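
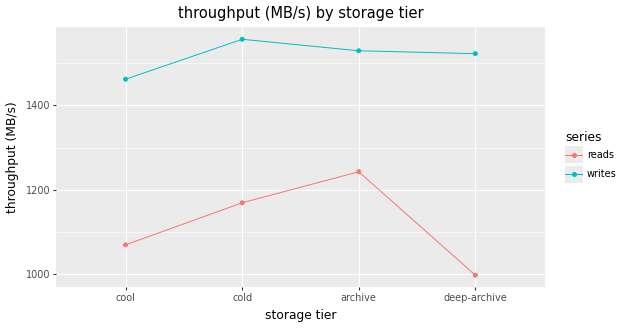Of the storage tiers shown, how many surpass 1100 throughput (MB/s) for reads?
2

Above 1100: cold, archive.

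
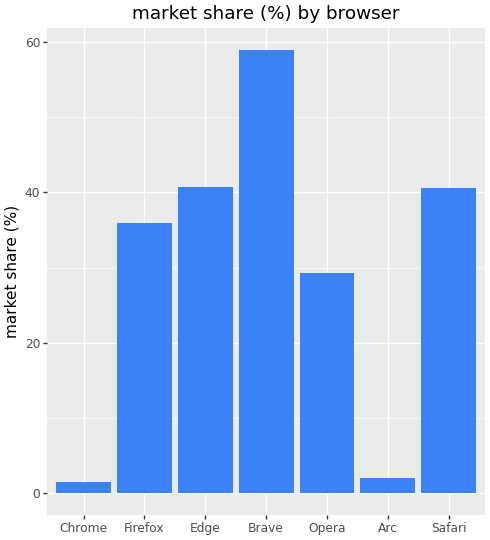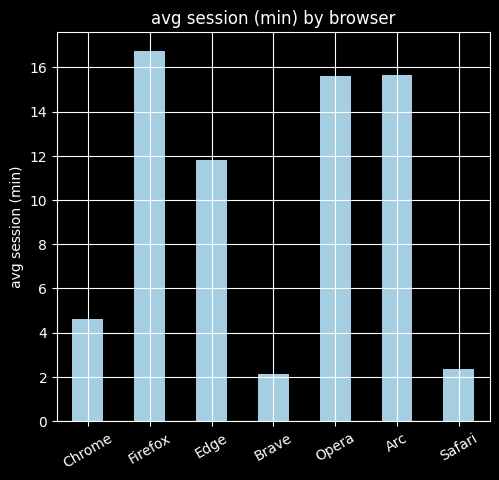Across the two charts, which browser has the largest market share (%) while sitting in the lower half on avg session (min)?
Brave

Chart 2 median avg session (min) ≈ 12; below-median browsers: Chrome, Brave, Safari. Among those, Brave has the highest market share (%) (≈ 60).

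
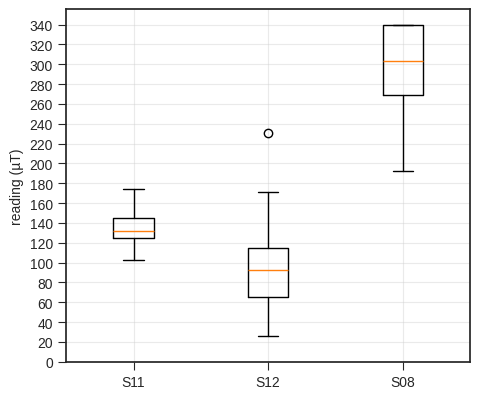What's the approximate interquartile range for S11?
Q3 ≈ 140, Q1 ≈ 120; IQR ≈ 20.

≈ 20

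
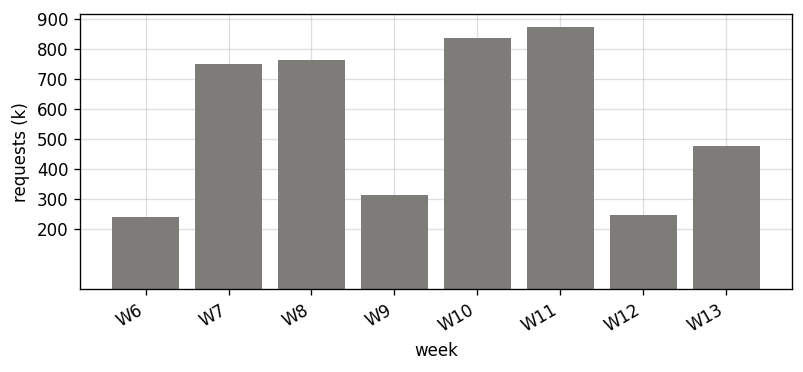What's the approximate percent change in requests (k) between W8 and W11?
W8 ≈ 800, W11 ≈ 900; (900 − 800) / 800 ≈ +12.5%.

≈ +12.5%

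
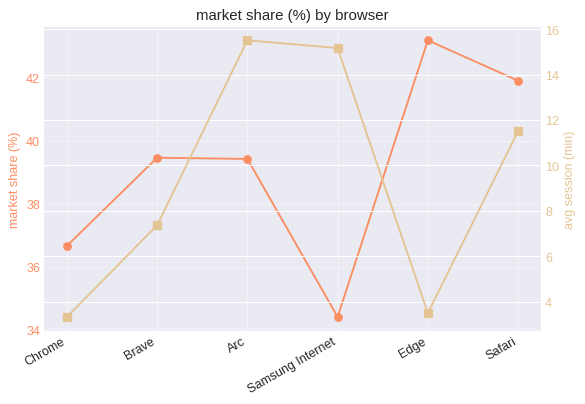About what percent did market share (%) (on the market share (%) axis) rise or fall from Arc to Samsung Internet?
Arc ≈ 39, Samsung Internet ≈ 34; (34 − 39) / 39 ≈ -12.8%.

≈ -12.8%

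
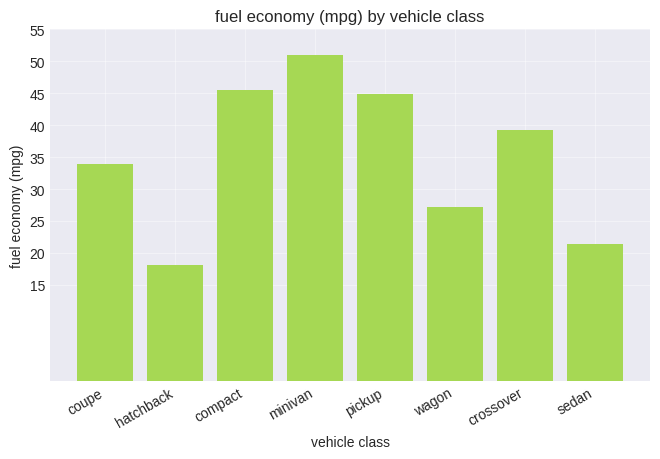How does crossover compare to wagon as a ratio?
≈ 1.6×

crossover ≈ 40, wagon ≈ 25; 40/25 ≈ 1.6.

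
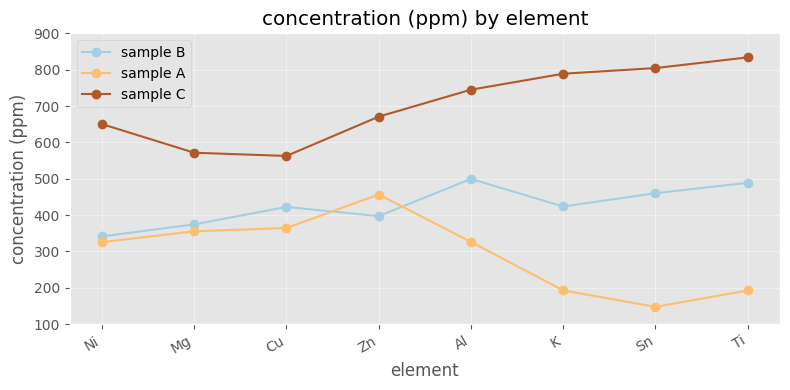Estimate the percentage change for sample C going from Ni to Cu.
Ni ≈ 700, Cu ≈ 600; (600 − 700) / 700 ≈ -14.3%.

≈ -14.3%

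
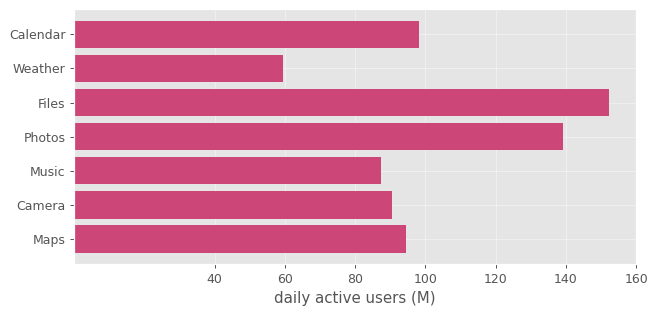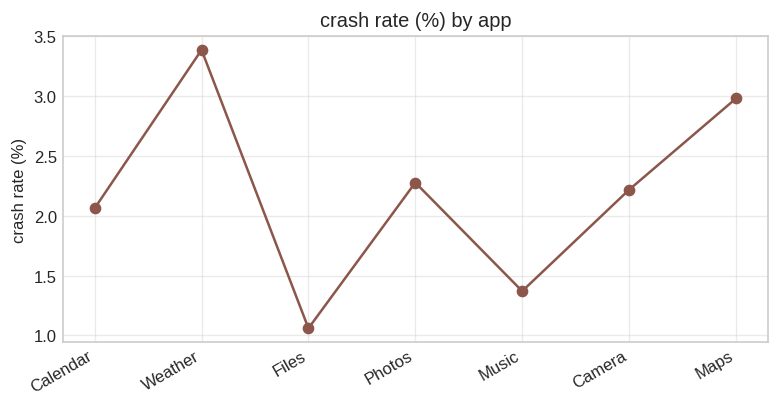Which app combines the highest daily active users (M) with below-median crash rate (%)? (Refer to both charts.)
Chart 2 median crash rate (%) ≈ 2; below-median apps: Calendar, Files, Music. Among those, Files has the highest daily active users (M) (≈ 160).

Files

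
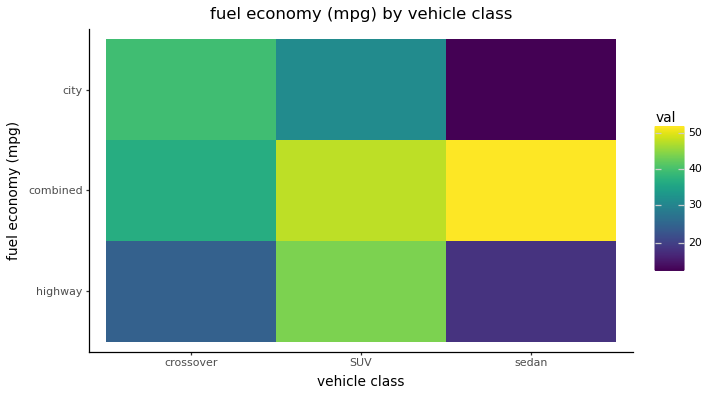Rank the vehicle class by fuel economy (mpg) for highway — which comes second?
Top 3 for highway: SUV ≈ 45, crossover ≈ 25, sedan ≈ 20.

crossover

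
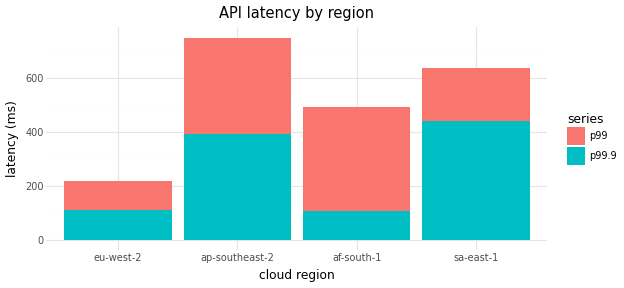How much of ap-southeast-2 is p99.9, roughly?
≈ 400

p99.9 top ≈ 400, bottom ≈ 0; segment ≈ 400.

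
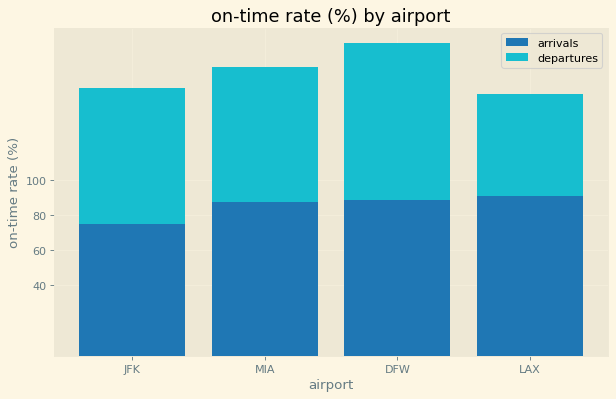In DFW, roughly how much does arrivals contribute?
arrivals top ≈ 80, bottom ≈ 0; segment ≈ 80.

≈ 80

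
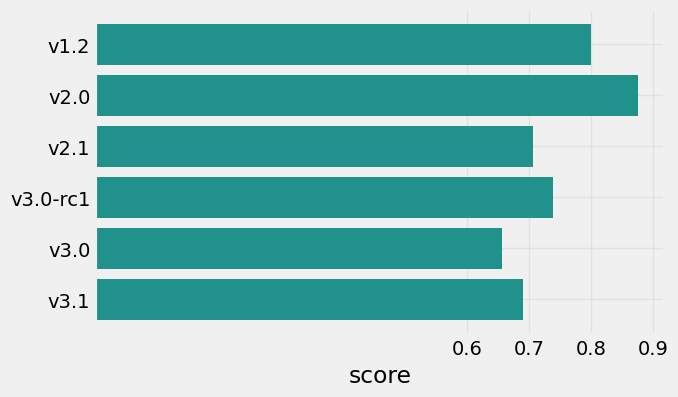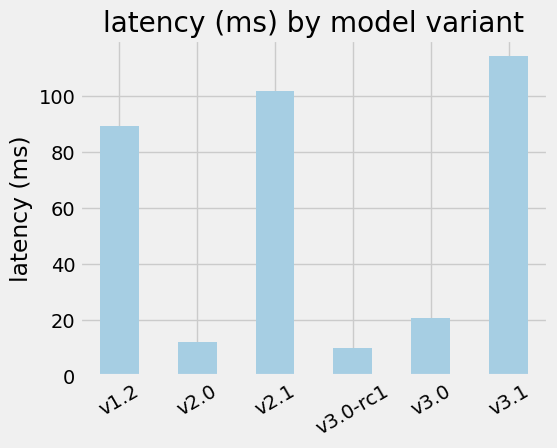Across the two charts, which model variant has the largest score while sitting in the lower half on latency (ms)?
v2.0

Chart 2 median latency (ms) ≈ 60; below-median model variants: v2.0, v3.0-rc1, v3.0. Among those, v2.0 has the highest score (≈ 0.9).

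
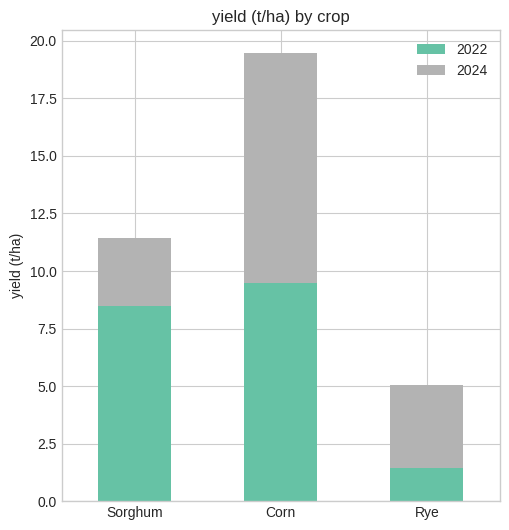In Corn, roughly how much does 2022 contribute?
2022 top ≈ 10, bottom ≈ 0; segment ≈ 10.

≈ 10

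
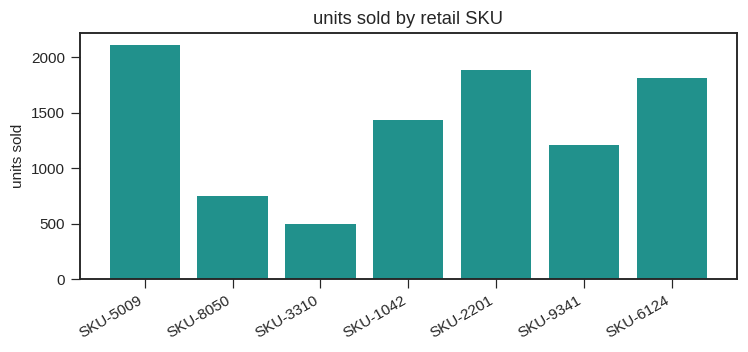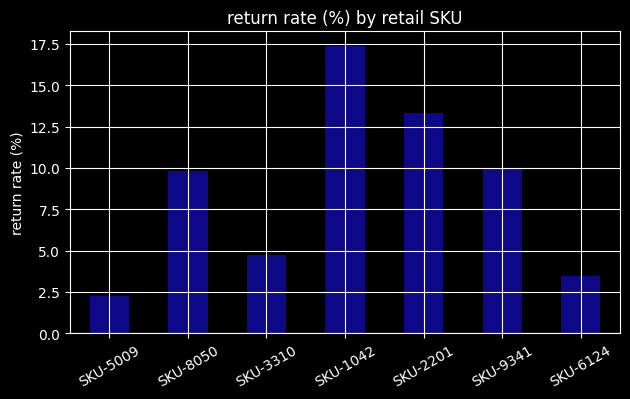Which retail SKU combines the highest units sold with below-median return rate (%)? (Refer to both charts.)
Chart 2 median return rate (%) ≈ 10; below-median retail SKUs: SKU-5009, SKU-3310, SKU-6124. Among those, SKU-5009 has the highest units sold (≈ 2200).

SKU-5009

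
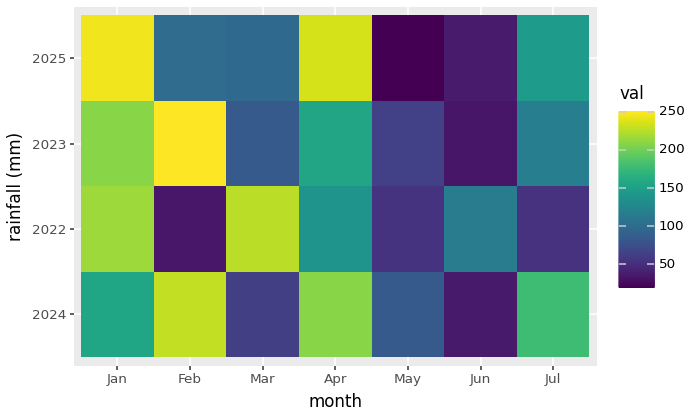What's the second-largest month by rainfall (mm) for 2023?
Jan

Top 3 for 2023: Feb ≈ 260, Jan ≈ 200, Apr ≈ 160.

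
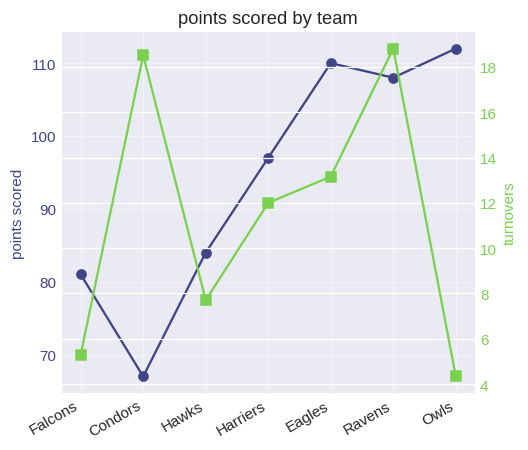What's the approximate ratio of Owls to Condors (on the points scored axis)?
Owls ≈ 110, Condors ≈ 65; 110/65 ≈ 1.69.

≈ 1.69×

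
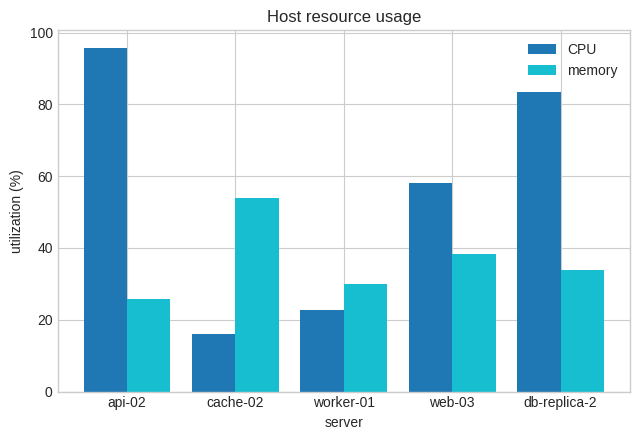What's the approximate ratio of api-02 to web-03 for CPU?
≈ 1.67×

api-02 ≈ 100, web-03 ≈ 60; 100/60 ≈ 1.67.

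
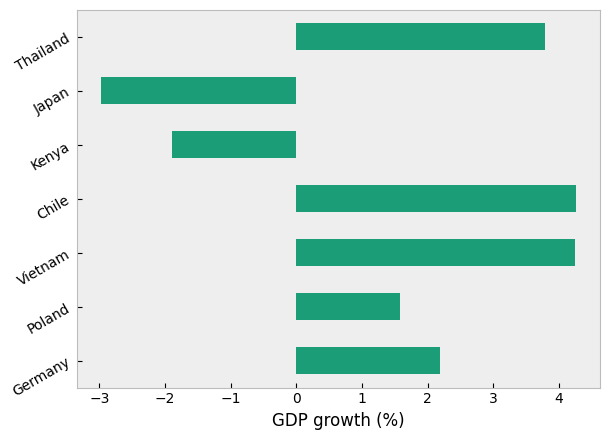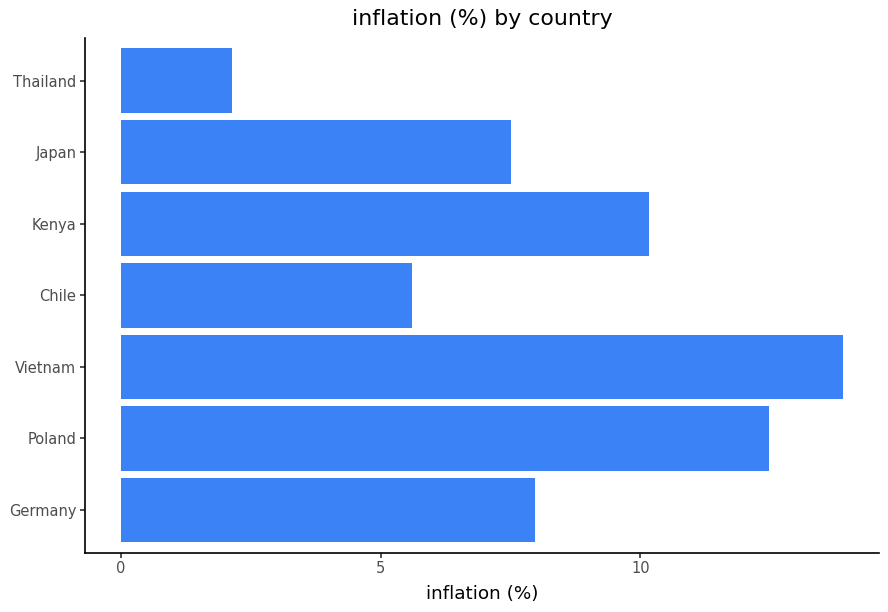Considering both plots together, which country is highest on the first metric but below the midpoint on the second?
Chile

Chart 2 median inflation (%) ≈ 8; below-median countries: Chile, Japan, Thailand. Among those, Chile has the highest GDP growth (%) (≈ 4.5).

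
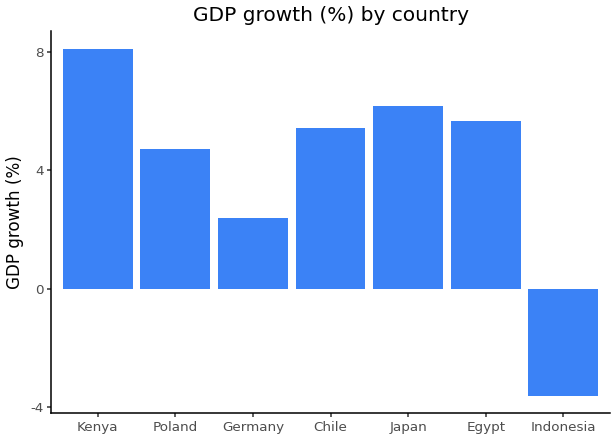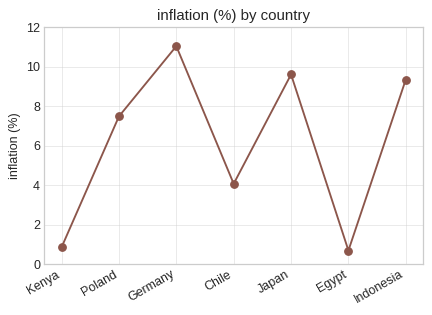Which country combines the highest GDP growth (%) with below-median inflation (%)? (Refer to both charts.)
Chart 2 median inflation (%) ≈ 8; below-median countries: Kenya, Chile, Egypt. Among those, Kenya has the highest GDP growth (%) (≈ 8).

Kenya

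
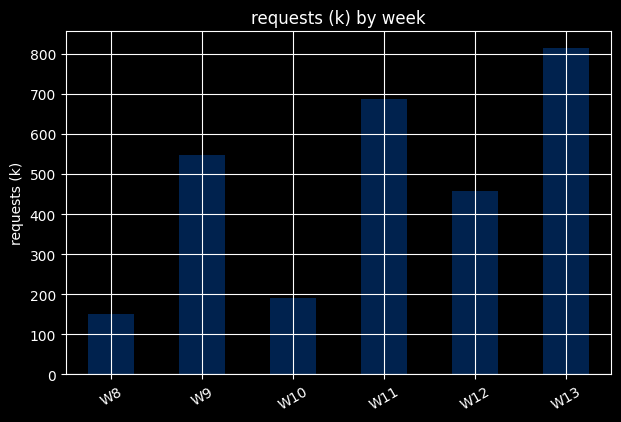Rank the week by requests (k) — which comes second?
Top 3: W13 ≈ 800, W11 ≈ 700, W9 ≈ 500.

W11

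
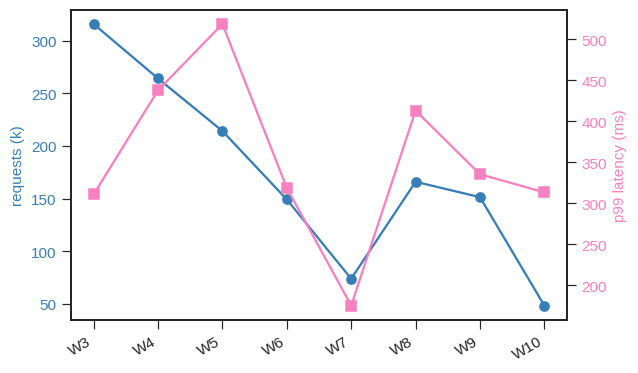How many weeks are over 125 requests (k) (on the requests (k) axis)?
6

Above 125: W3, W4, W5, W6, W8, W9.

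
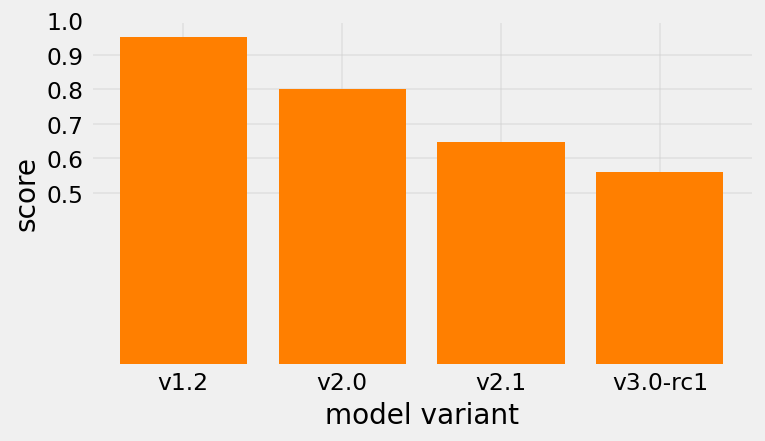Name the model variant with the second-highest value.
v2.0

Top 3: v1.2 ≈ 1.0, v2.0 ≈ 0.8, v2.1 ≈ 0.6.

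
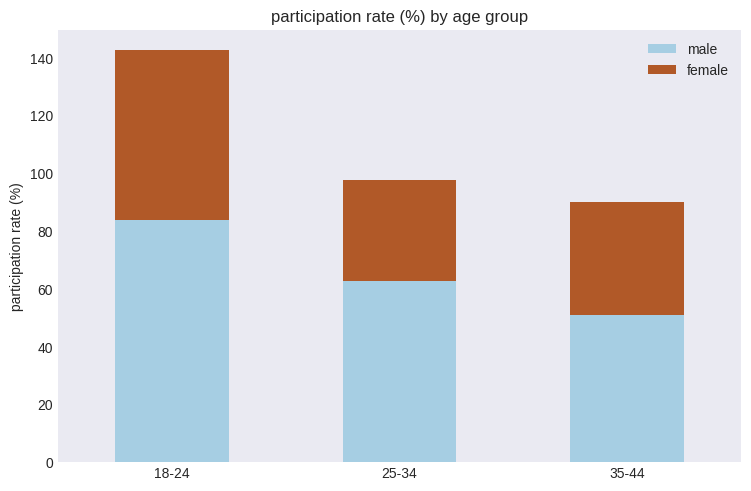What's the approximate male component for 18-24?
≈ 80

male top ≈ 80, bottom ≈ 0; segment ≈ 80.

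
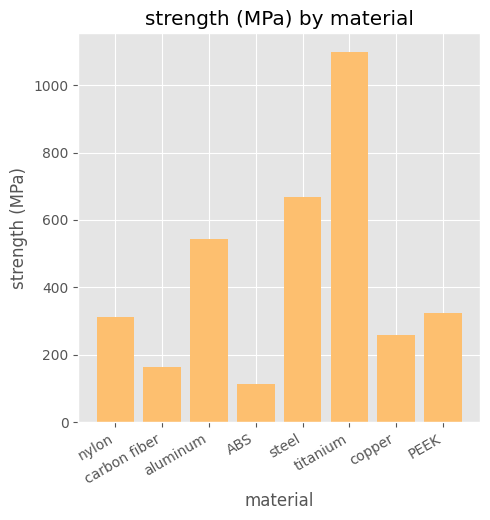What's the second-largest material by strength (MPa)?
Top 3: titanium ≈ 1100, steel ≈ 700, aluminum ≈ 500.

steel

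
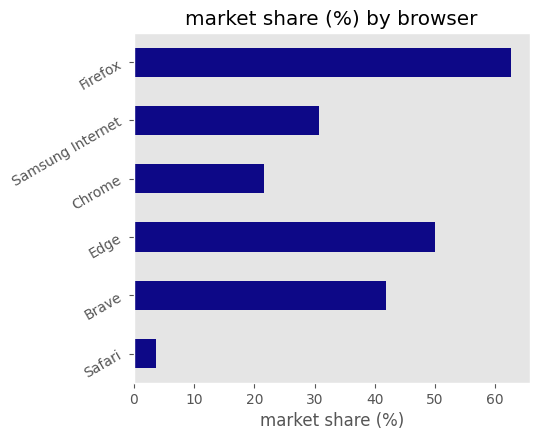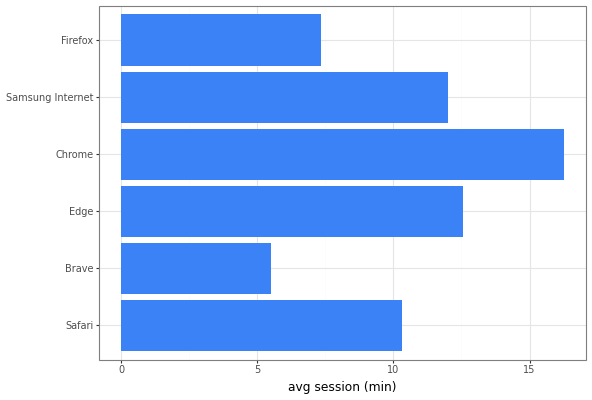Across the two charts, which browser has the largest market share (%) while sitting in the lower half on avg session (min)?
Chart 2 median avg session (min) ≈ 12; below-median browsers: Safari, Brave, Firefox. Among those, Firefox has the highest market share (%) (≈ 60).

Firefox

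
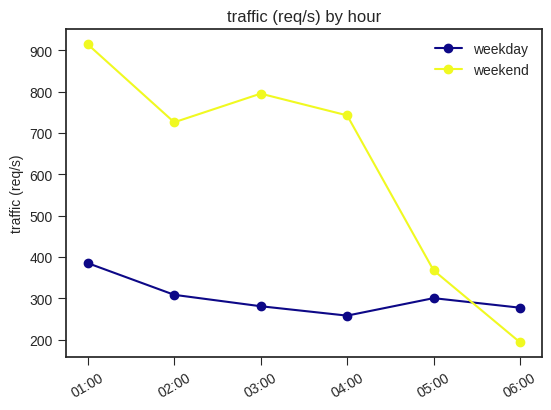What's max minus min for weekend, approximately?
Max 01:00 ≈ 900, min 06:00 ≈ 200; range ≈ 700.

≈ 700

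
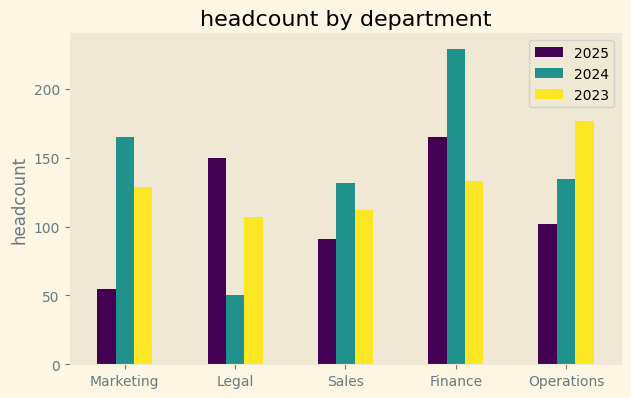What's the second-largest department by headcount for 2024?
Marketing

Top 3 for 2024: Finance ≈ 220, Marketing ≈ 160, Operations ≈ 140.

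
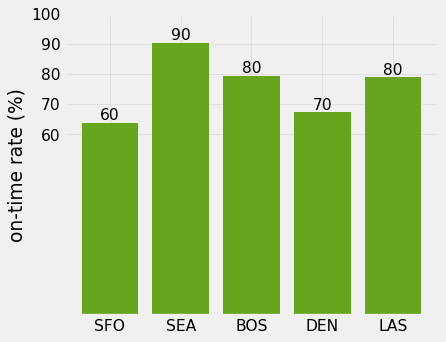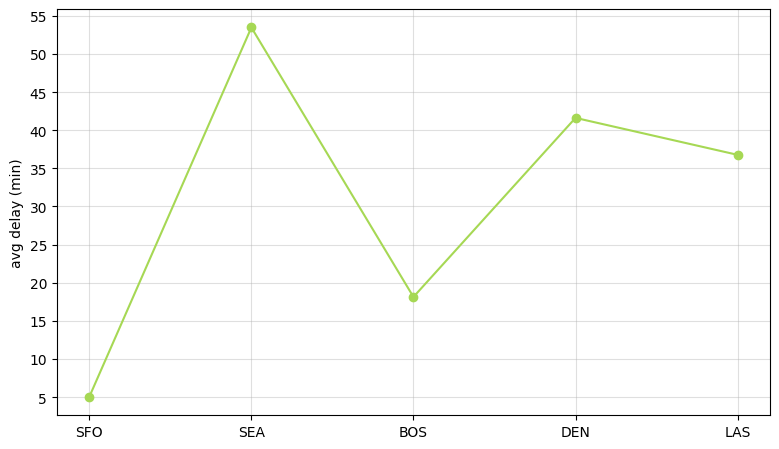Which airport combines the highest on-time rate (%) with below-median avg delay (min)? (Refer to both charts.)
Chart 2 median avg delay (min) ≈ 35; below-median airports: SFO, BOS. Among those, BOS has the highest on-time rate (%) (≈ 80).

BOS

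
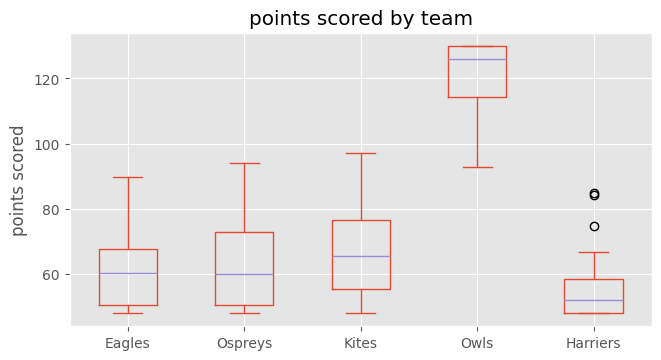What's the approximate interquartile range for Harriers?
≈ 10

Q3 ≈ 60, Q1 ≈ 50; IQR ≈ 10.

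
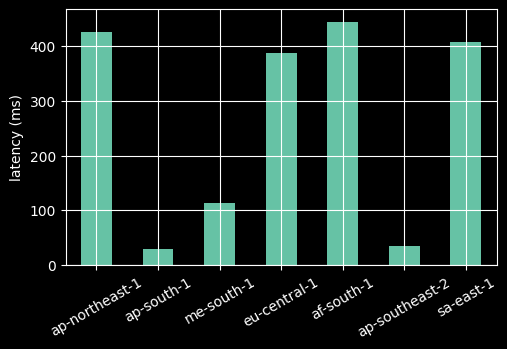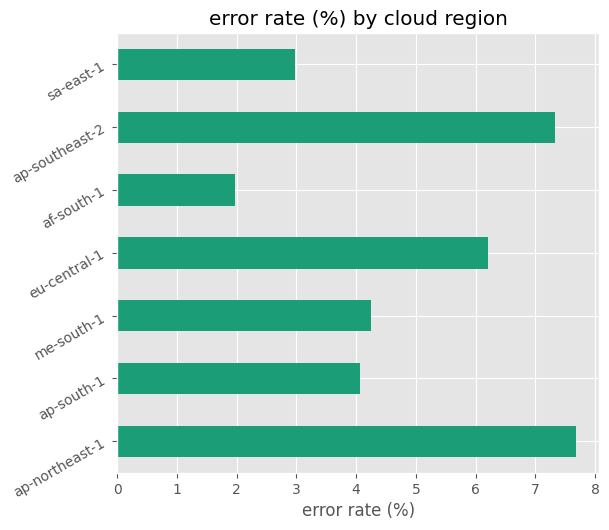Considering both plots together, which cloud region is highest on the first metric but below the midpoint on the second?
Chart 2 median error rate (%) ≈ 4; below-median cloud regions: ap-south-1, af-south-1, sa-east-1. Among those, af-south-1 has the highest latency (ms) (≈ 450).

af-south-1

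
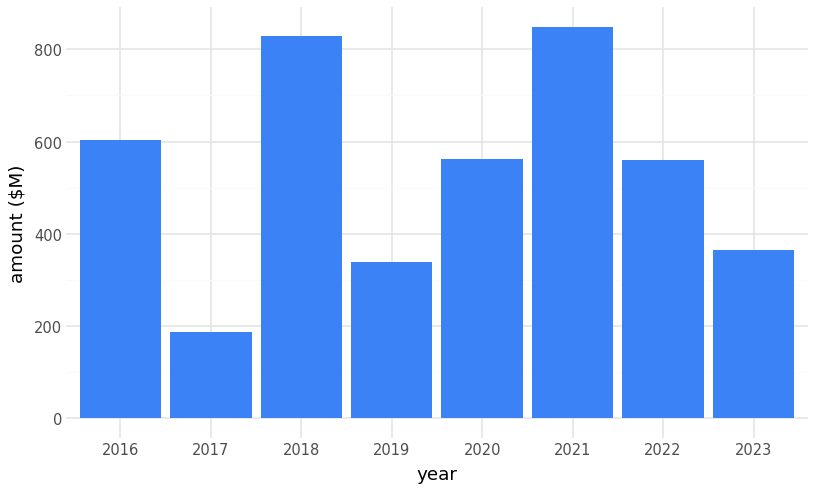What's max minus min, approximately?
Max 2021 ≈ 800, min 2017 ≈ 200; range ≈ 600.

≈ 600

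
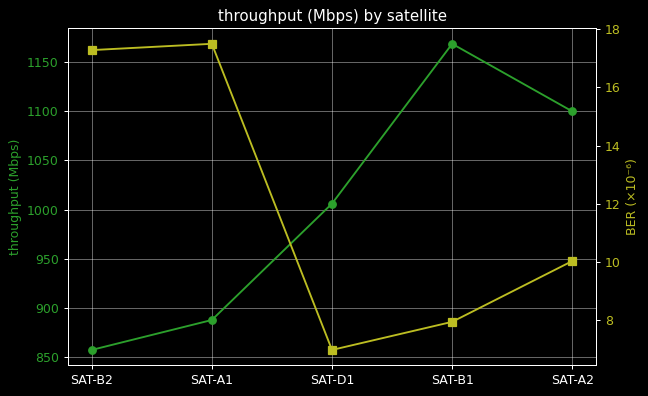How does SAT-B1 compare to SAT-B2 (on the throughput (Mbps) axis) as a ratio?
SAT-B1 ≈ 1150, SAT-B2 ≈ 850; 1150/850 ≈ 1.35.

≈ 1.35×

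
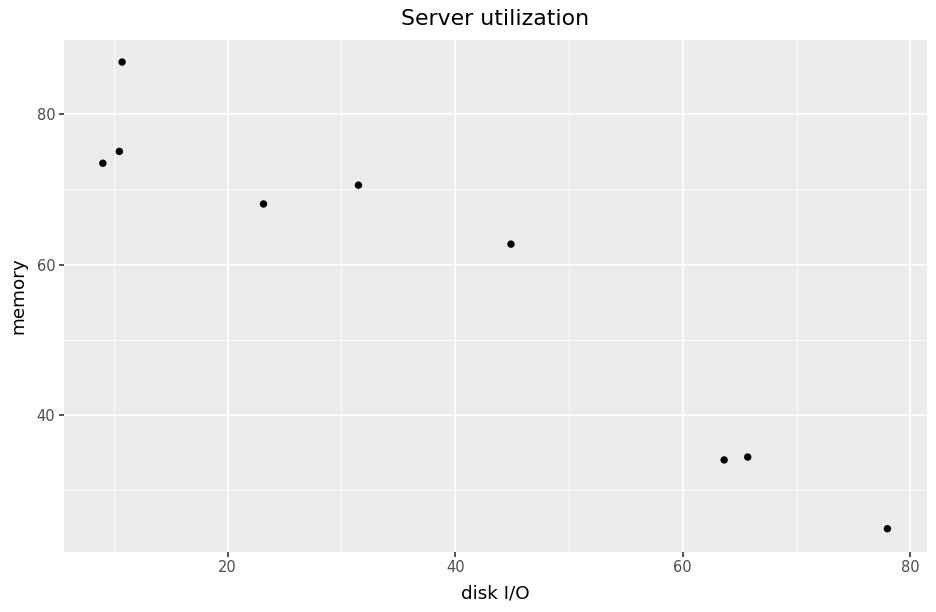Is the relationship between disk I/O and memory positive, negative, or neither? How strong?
negative, strong

Points are negatively correlated; strong (|r| ≈ 1.0).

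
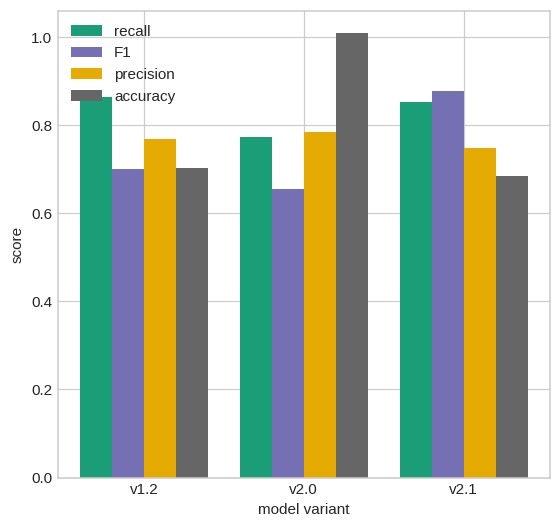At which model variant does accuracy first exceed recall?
v1.2: accuracy ≈ 0.7 vs recall ≈ 0.9 (not yet); v2.0: accuracy ≈ 1.0 vs recall ≈ 0.8 (first crossover).

v2.0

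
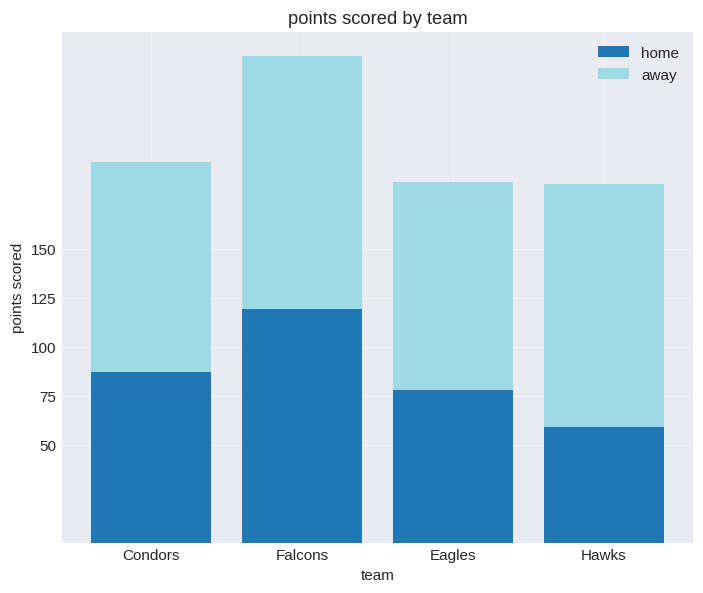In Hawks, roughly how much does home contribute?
home top ≈ 50, bottom ≈ 0; segment ≈ 50.

≈ 50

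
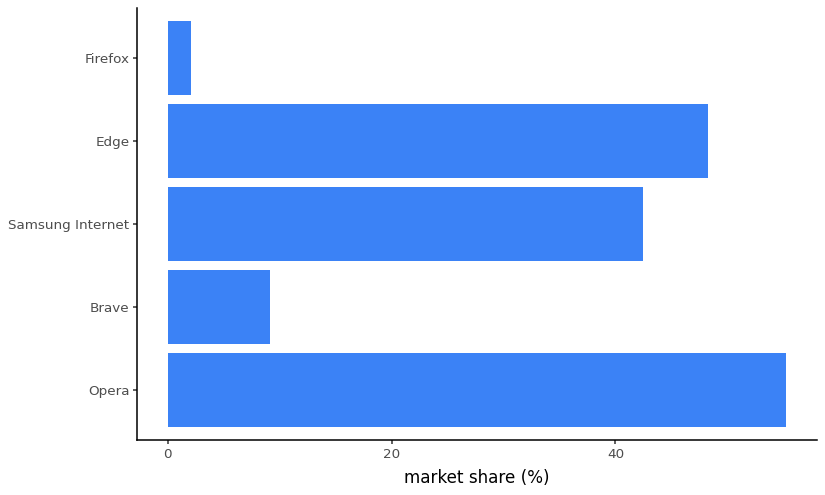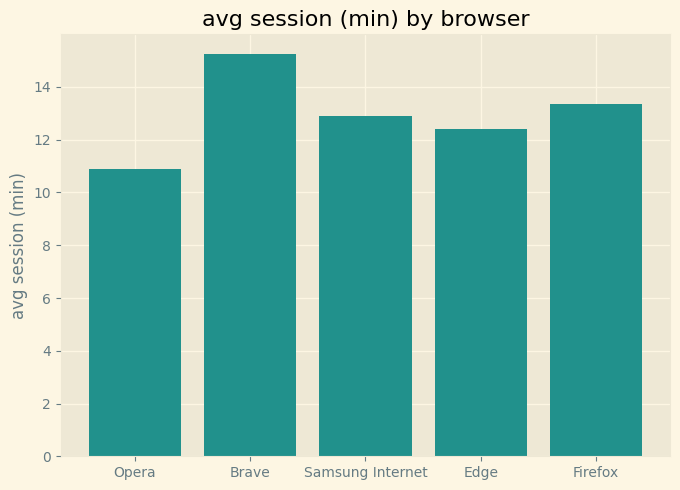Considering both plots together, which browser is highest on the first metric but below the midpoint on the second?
Opera

Chart 2 median avg session (min) ≈ 12; below-median browsers: Opera, Edge. Among those, Opera has the highest market share (%) (≈ 60).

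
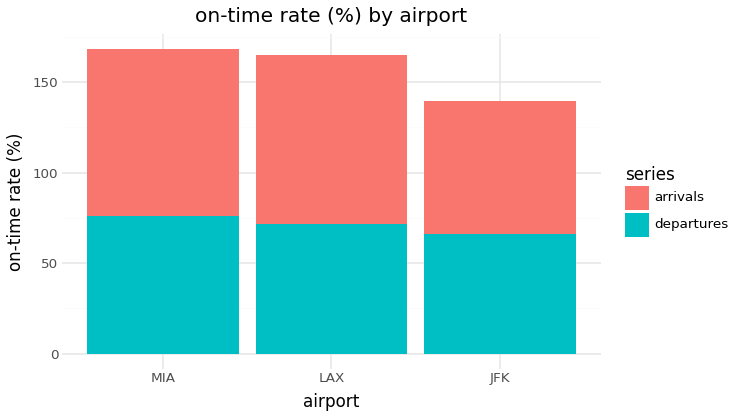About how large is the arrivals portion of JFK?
≈ 80

arrivals top ≈ 140, bottom ≈ 60; segment ≈ 80.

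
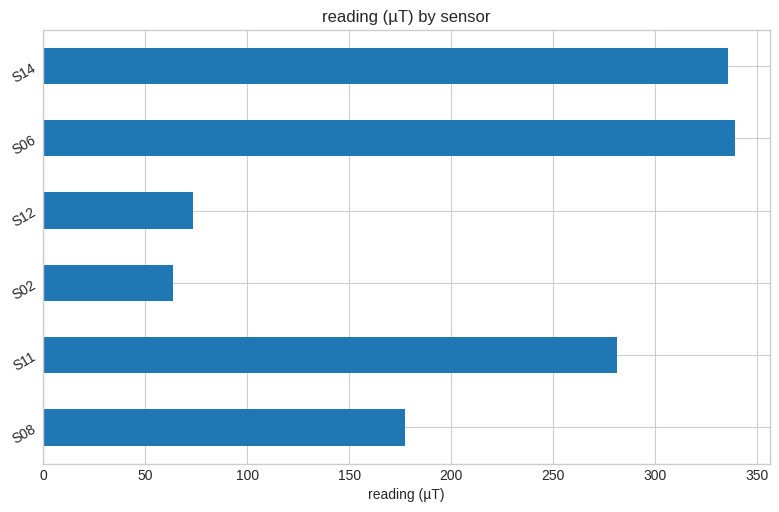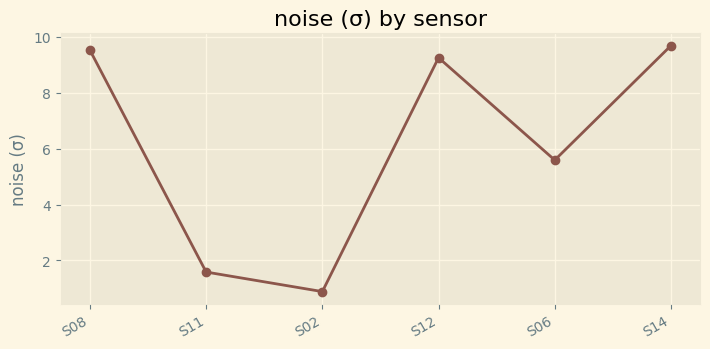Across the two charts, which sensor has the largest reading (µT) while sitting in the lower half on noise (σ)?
Chart 2 median noise (σ) ≈ 7; below-median sensors: S11, S02, S06. Among those, S06 has the highest reading (µT) (≈ 350).

S06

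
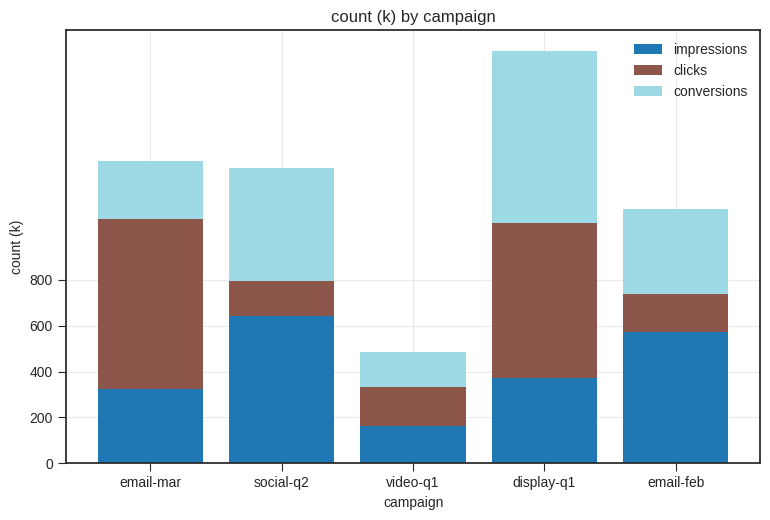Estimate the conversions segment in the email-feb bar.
conversions top ≈ 1200, bottom ≈ 800; segment ≈ 400.

≈ 400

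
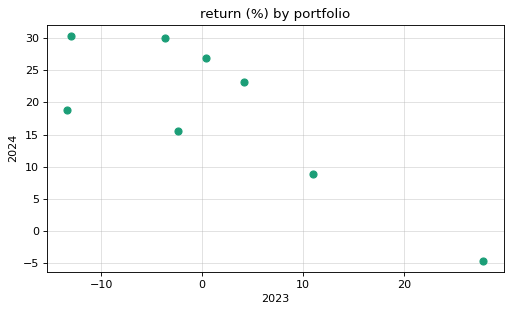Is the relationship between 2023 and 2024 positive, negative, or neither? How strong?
negative, strong

Points are negatively correlated; strong (|r| ≈ 0.8).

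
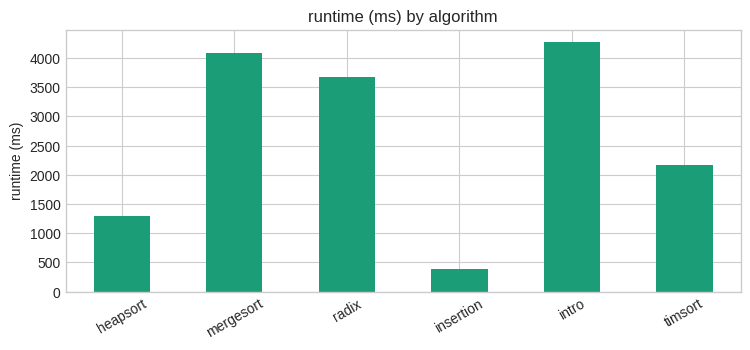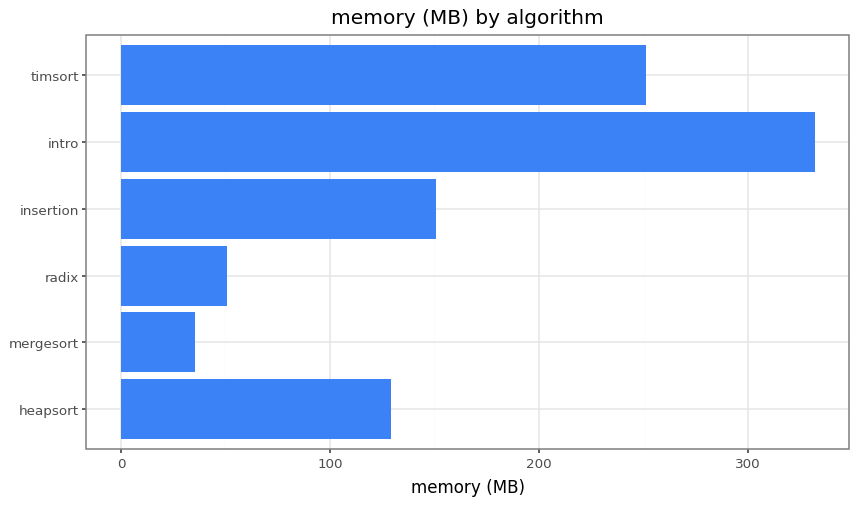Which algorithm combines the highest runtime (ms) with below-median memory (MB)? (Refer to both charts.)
Chart 2 median memory (MB) ≈ 150; below-median algorithms: heapsort, mergesort, radix. Among those, mergesort has the highest runtime (ms) (≈ 4000).

mergesort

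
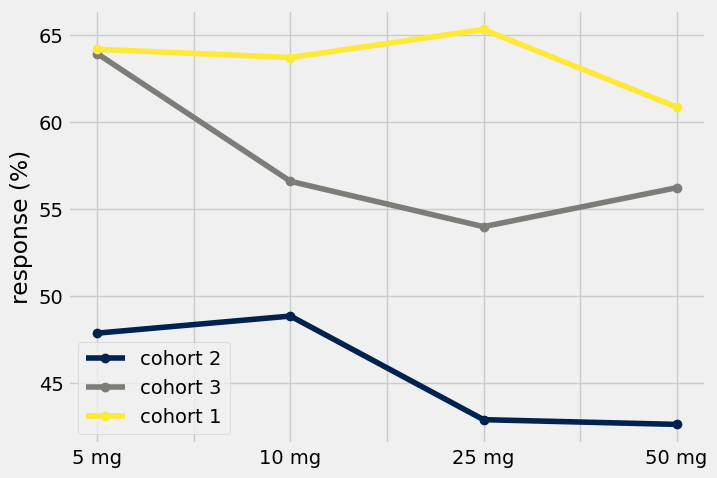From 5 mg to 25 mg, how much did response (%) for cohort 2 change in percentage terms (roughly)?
5 mg ≈ 48, 25 mg ≈ 42; (42 − 48) / 48 ≈ -12.5%.

≈ -12.5%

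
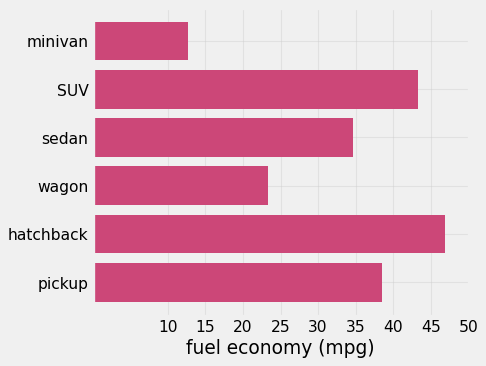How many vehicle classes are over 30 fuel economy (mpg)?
Above 30: SUV, sedan, hatchback, pickup.

4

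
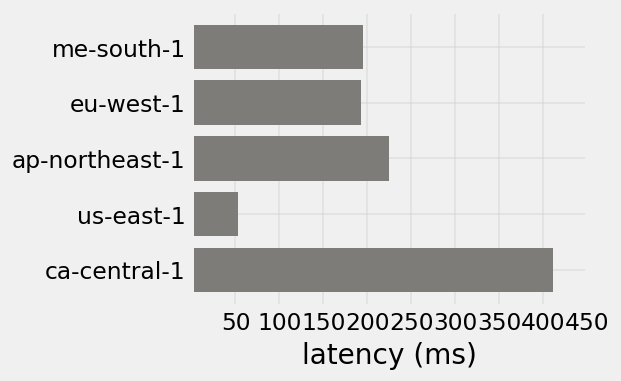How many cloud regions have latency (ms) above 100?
Above 100: me-south-1, eu-west-1, ap-northeast-1, ca-central-1.

4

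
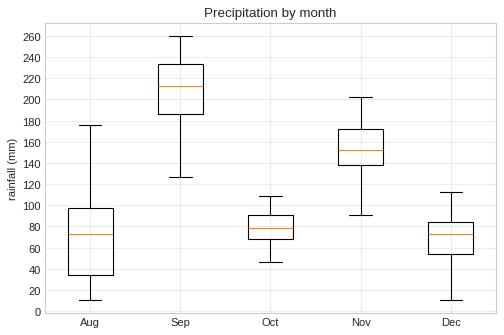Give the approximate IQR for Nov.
Q3 ≈ 180, Q1 ≈ 140; IQR ≈ 40.

≈ 40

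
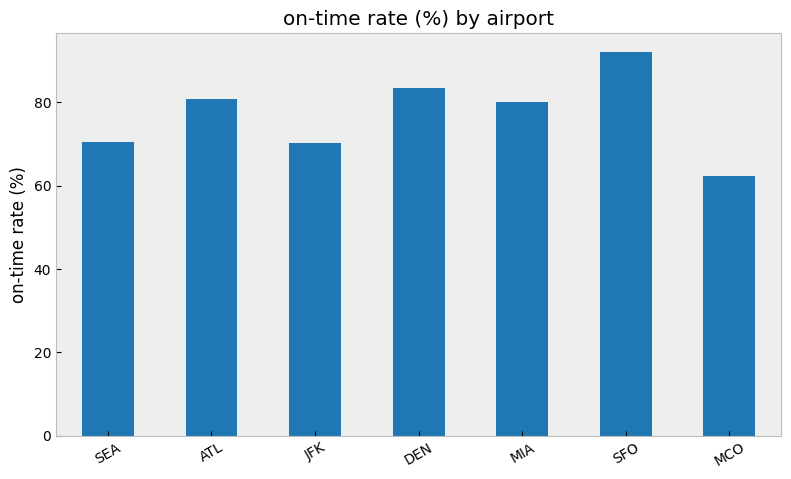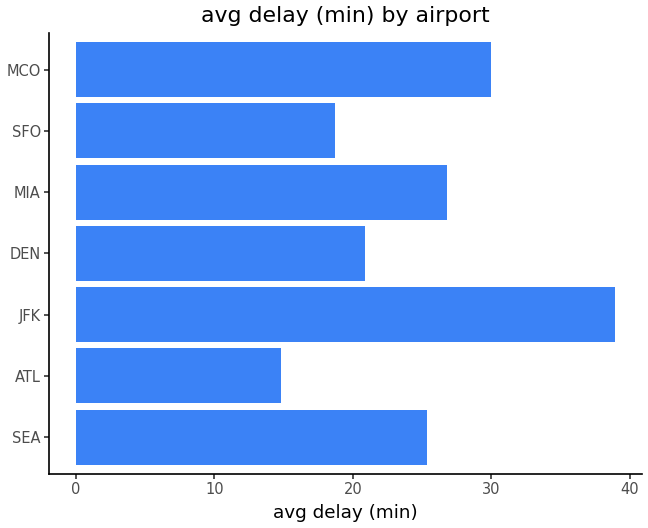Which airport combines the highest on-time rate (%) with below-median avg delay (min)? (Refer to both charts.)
Chart 2 median avg delay (min) ≈ 25; below-median airports: ATL, DEN, SFO. Among those, SFO has the highest on-time rate (%) (≈ 90).

SFO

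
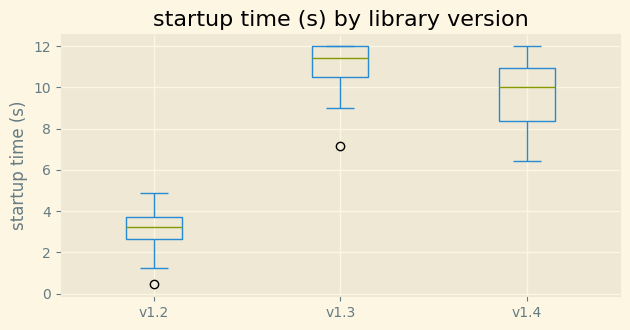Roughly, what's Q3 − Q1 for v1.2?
≈ 1

Q3 ≈ 4, Q1 ≈ 3; IQR ≈ 1.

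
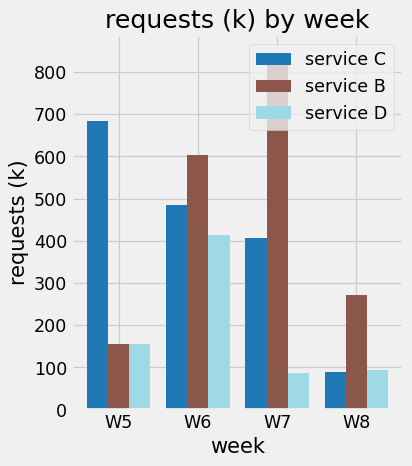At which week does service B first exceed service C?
W5: service B ≈ 200 vs service C ≈ 700 (not yet); W6: service B ≈ 600 vs service C ≈ 500 (first crossover).

W6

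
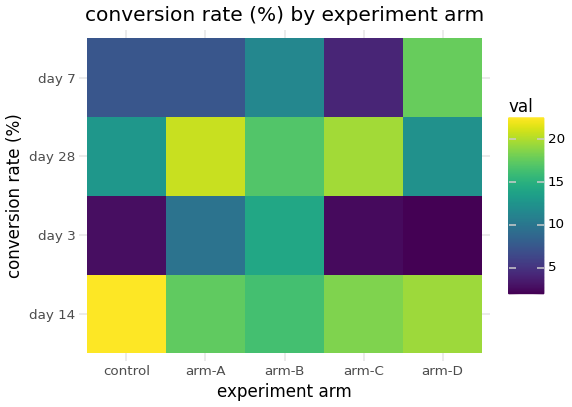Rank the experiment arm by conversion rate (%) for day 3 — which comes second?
arm-A

Top 3 for day 3: arm-B ≈ 14, arm-A ≈ 10, control ≈ 2.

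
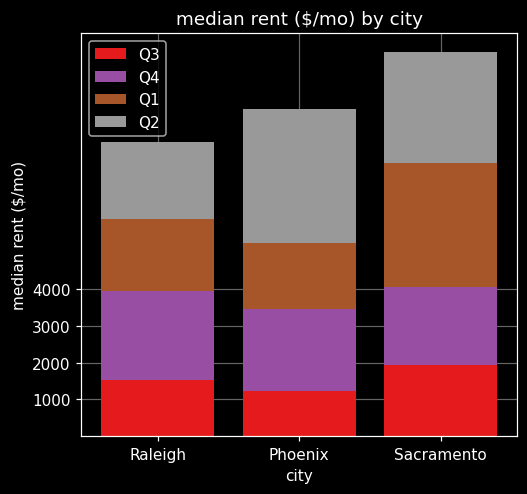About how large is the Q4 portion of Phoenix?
≈ 2000

Q4 top ≈ 3000, bottom ≈ 1000; segment ≈ 2000.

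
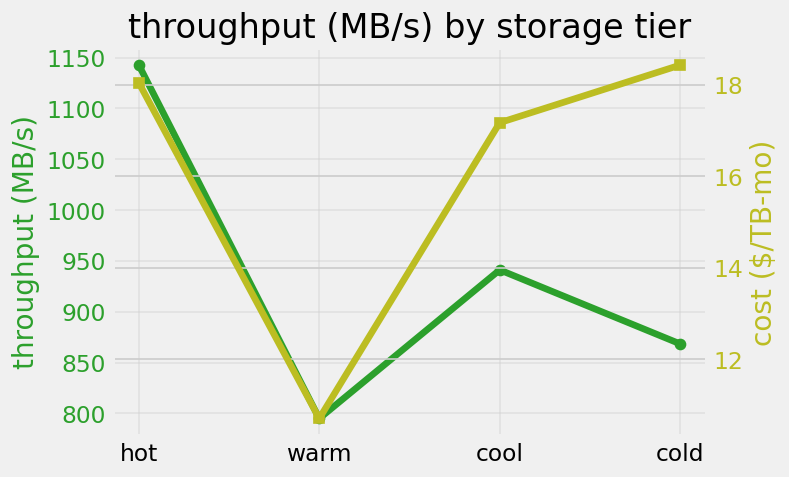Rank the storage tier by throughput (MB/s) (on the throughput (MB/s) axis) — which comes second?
Top 3 (on the throughput (MB/s) axis): hot ≈ 1150, cool ≈ 950, cold ≈ 850.

cool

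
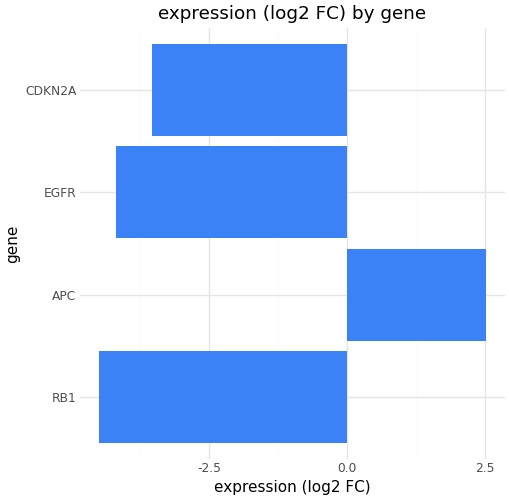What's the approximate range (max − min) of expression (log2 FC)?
Max APC ≈ 3, min RB1 ≈ -4; range ≈ 7.

≈ 7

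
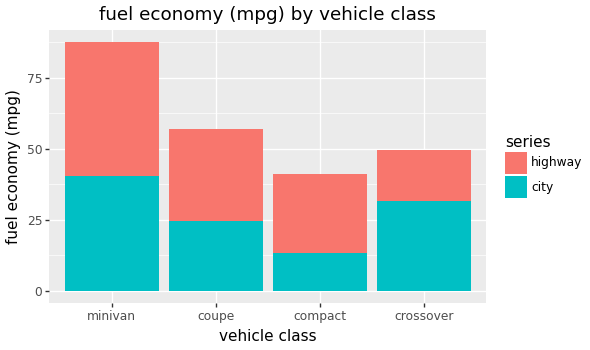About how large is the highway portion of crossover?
highway top ≈ 50, bottom ≈ 30; segment ≈ 20.

≈ 20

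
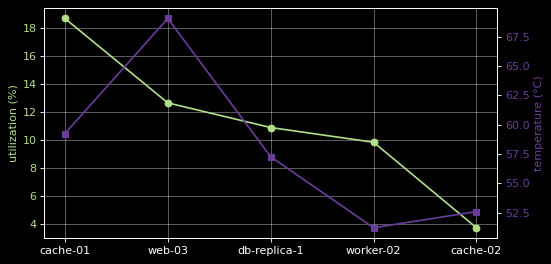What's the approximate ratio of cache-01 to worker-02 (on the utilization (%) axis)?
cache-01 ≈ 18, worker-02 ≈ 10; 18/10 ≈ 1.8.

≈ 1.8×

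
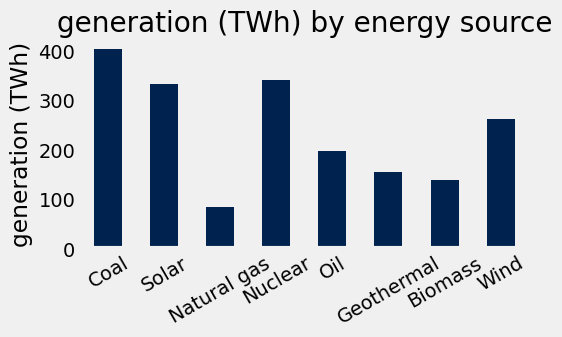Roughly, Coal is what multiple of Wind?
Coal ≈ 400, Wind ≈ 250; 400/250 ≈ 1.6.

≈ 1.6×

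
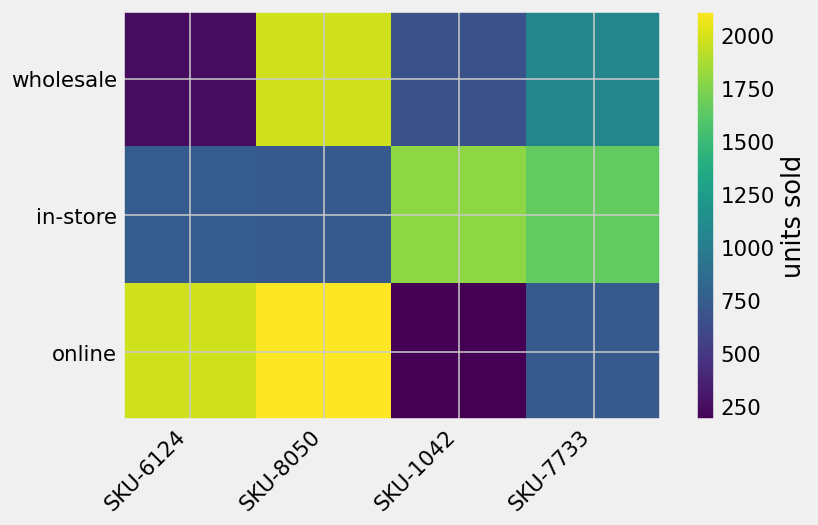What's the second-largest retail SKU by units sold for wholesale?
SKU-7733

Top 3 for wholesale: SKU-8050 ≈ 2000, SKU-7733 ≈ 1000, SKU-1042 ≈ 600.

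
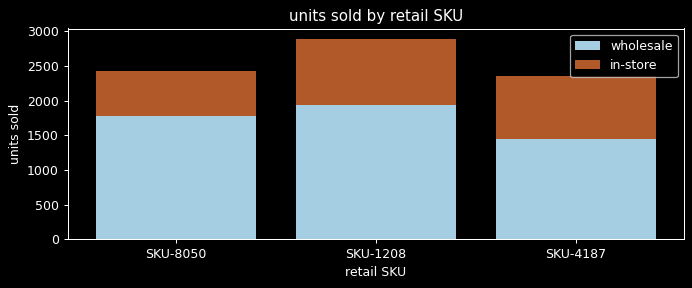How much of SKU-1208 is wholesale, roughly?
wholesale top ≈ 2000, bottom ≈ 0; segment ≈ 2000.

≈ 2000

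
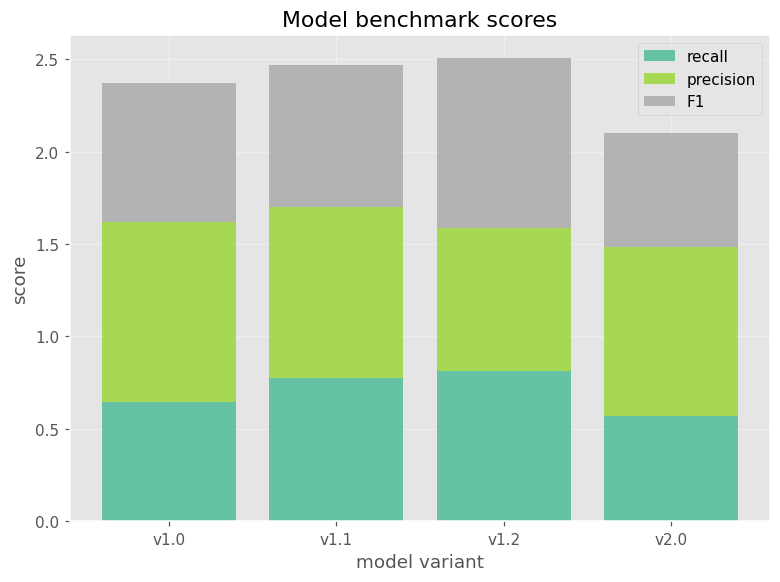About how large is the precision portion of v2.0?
≈ 1.0

precision top ≈ 1.5, bottom ≈ 0.5; segment ≈ 1.0.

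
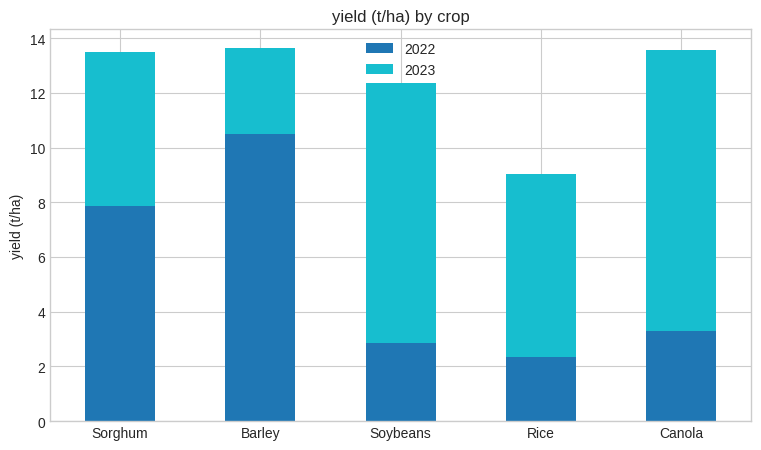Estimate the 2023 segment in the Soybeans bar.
2023 top ≈ 12, bottom ≈ 2; segment ≈ 10.

≈ 10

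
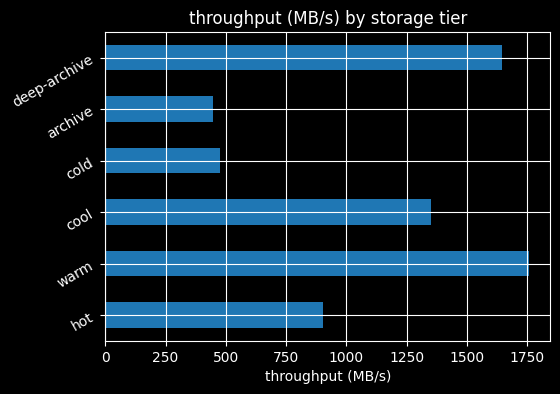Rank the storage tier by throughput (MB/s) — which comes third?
cool

Top 4: warm ≈ 1800, deep-archive ≈ 1600, cool ≈ 1400, hot ≈ 1000.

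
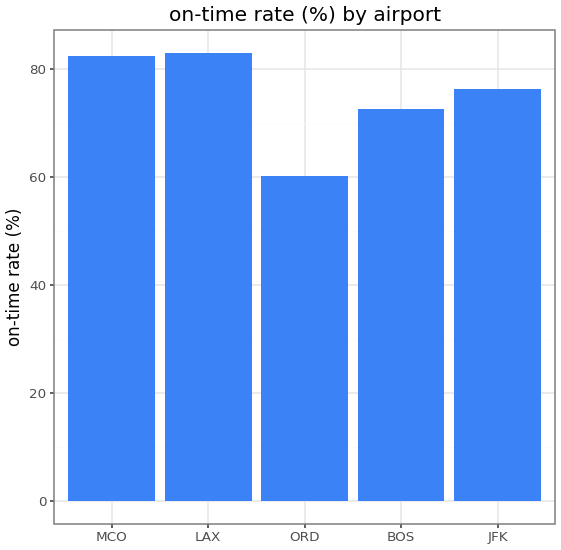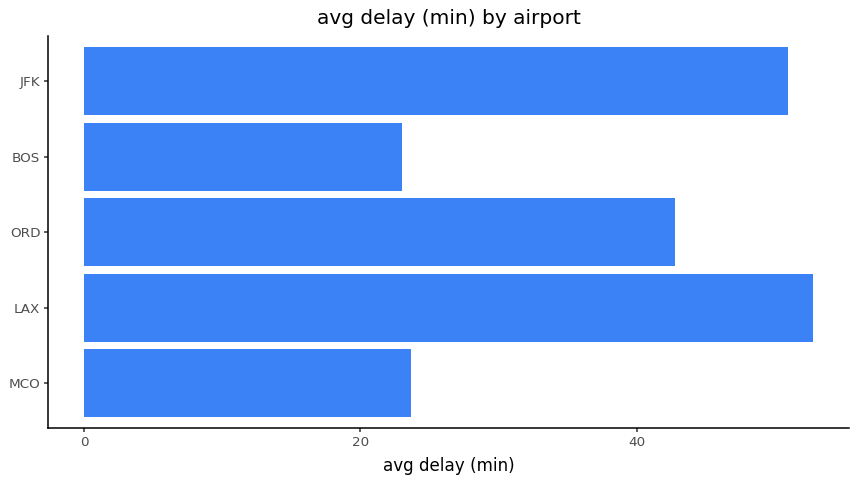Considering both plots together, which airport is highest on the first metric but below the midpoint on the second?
MCO

Chart 2 median avg delay (min) ≈ 45; below-median airports: MCO, BOS. Among those, MCO has the highest on-time rate (%) (≈ 80).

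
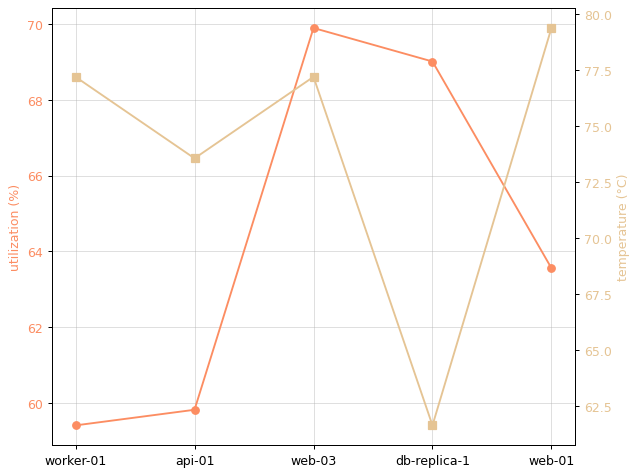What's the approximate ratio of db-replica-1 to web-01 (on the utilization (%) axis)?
db-replica-1 ≈ 69, web-01 ≈ 64; 69/64 ≈ 1.08.

≈ 1.08×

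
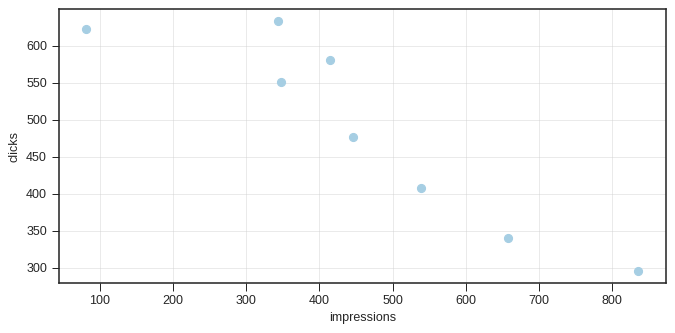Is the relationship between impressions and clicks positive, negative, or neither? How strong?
negative, strong

Points are negatively correlated; strong (|r| ≈ 0.9).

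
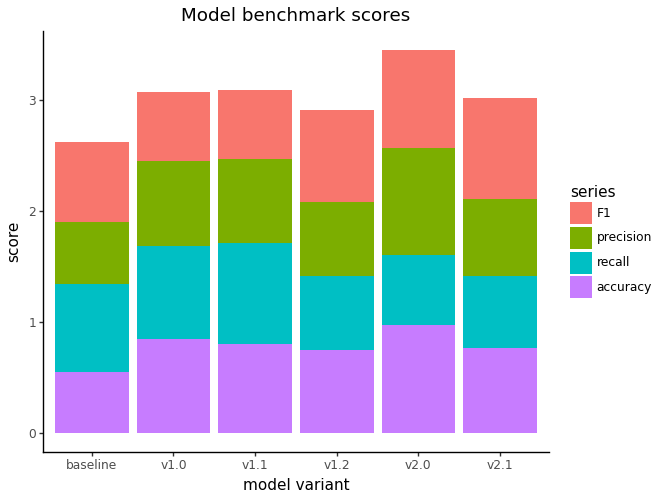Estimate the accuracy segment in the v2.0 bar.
≈ 1.0

accuracy top ≈ 1.0, bottom ≈ 0.0; segment ≈ 1.0.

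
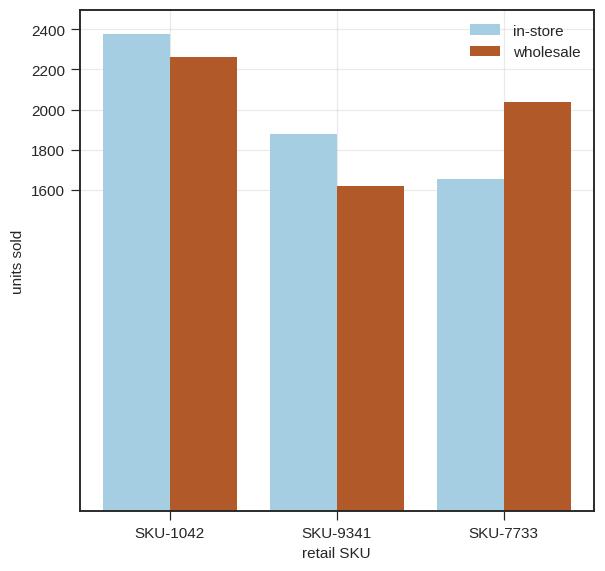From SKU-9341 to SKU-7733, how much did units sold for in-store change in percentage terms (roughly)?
SKU-9341 ≈ 1800, SKU-7733 ≈ 1600; (1600 − 1800) / 1800 ≈ -11.1%.

≈ -11.1%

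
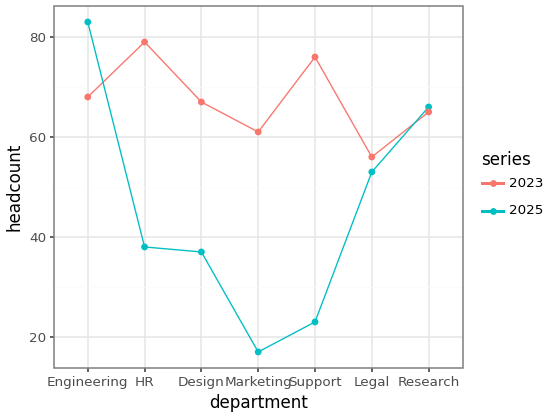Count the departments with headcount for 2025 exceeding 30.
Above 30: Engineering, HR, Design, Legal, Research.

5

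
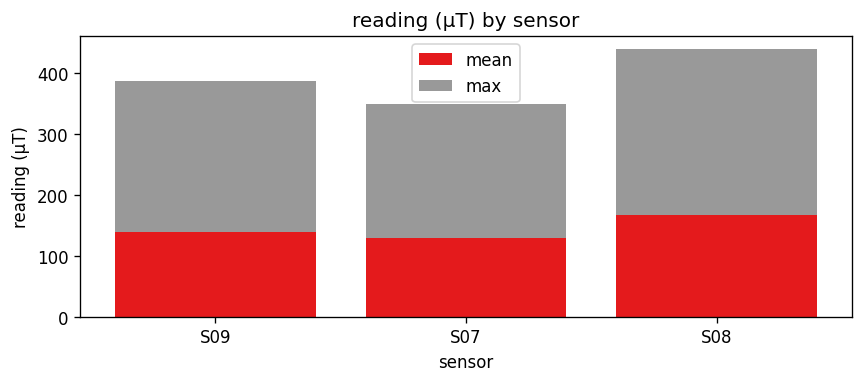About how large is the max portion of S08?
≈ 300

max top ≈ 450, bottom ≈ 150; segment ≈ 300.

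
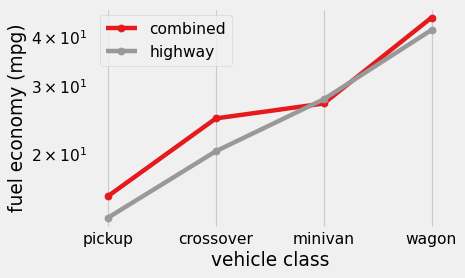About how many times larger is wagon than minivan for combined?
wagon ≈ 45, minivan ≈ 25; 45/25 ≈ 1.8.

≈ 1.8×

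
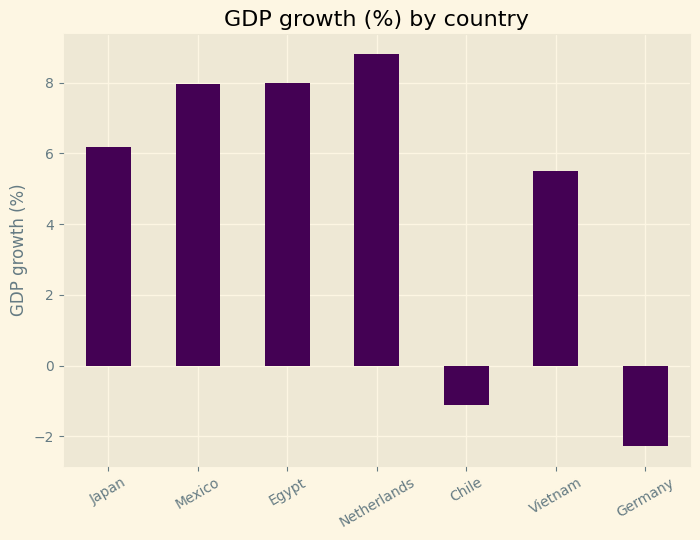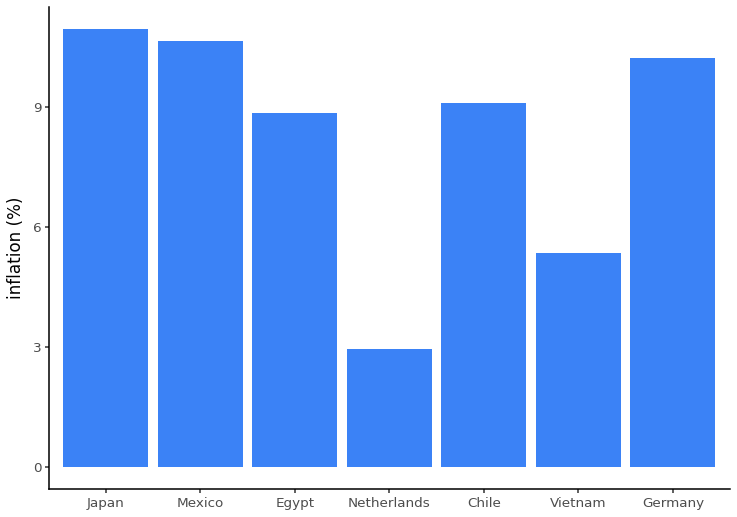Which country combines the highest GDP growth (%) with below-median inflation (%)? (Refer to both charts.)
Netherlands

Chart 2 median inflation (%) ≈ 10; below-median countries: Egypt, Netherlands, Vietnam. Among those, Netherlands has the highest GDP growth (%) (≈ 9).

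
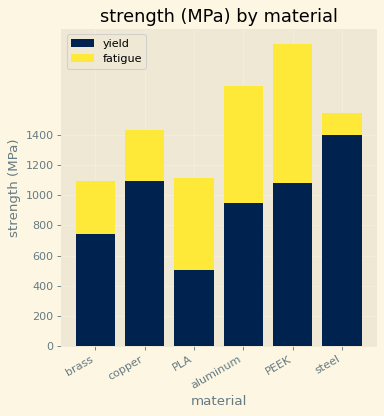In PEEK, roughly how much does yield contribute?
yield top ≈ 1000, bottom ≈ 0; segment ≈ 1000.

≈ 1000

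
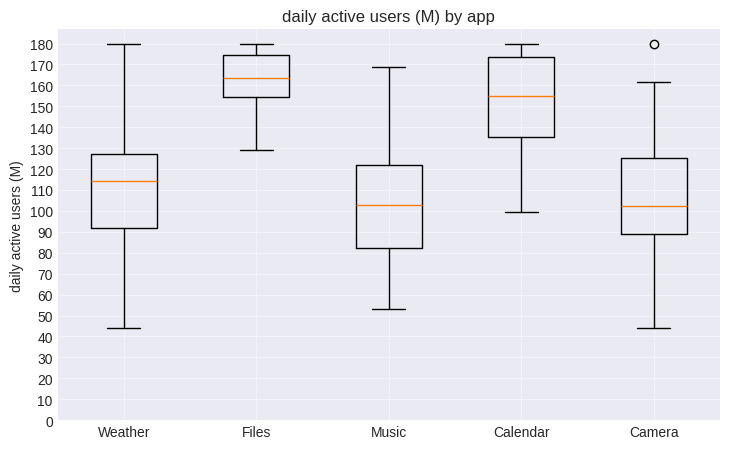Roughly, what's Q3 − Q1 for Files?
≈ 20

Q3 ≈ 170, Q1 ≈ 150; IQR ≈ 20.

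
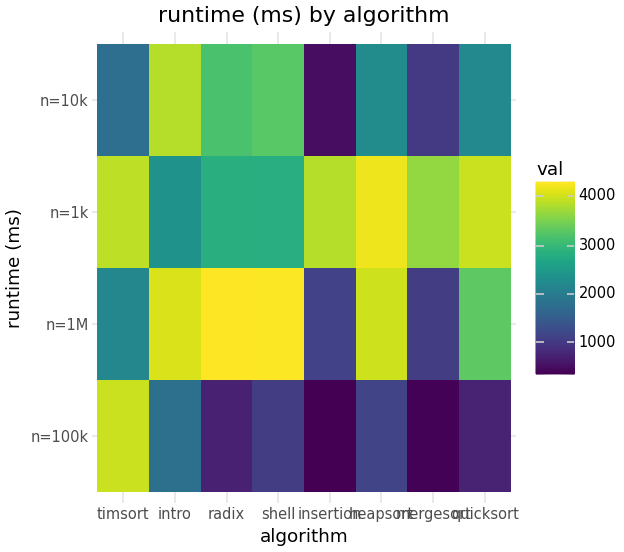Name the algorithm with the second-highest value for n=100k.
intro

Top 3 for n=100k: timsort ≈ 4000, intro ≈ 2000, heapsort ≈ 1000.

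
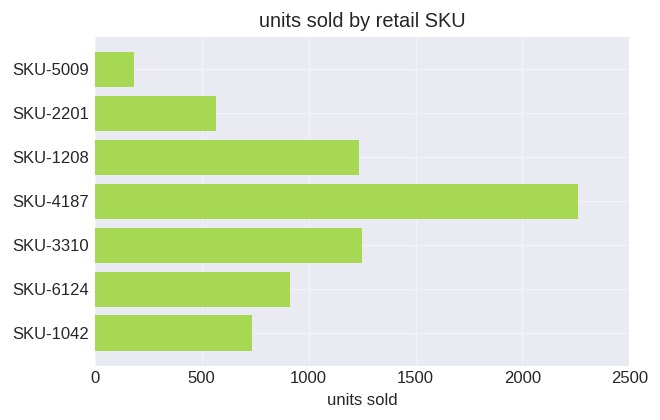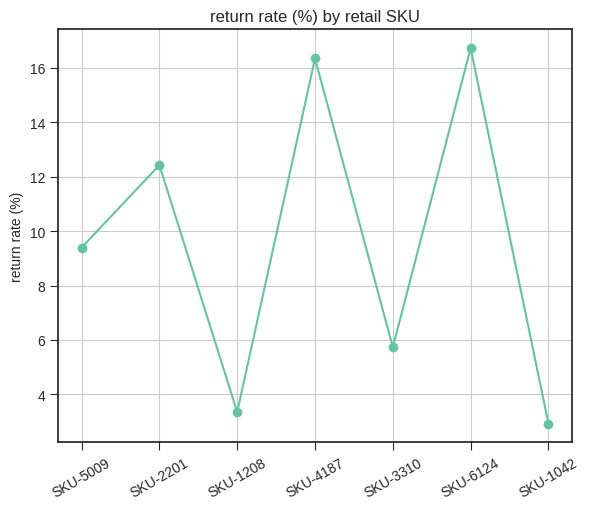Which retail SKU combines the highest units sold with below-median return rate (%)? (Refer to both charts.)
SKU-3310

Chart 2 median return rate (%) ≈ 10; below-median retail SKUs: SKU-1208, SKU-3310, SKU-1042. Among those, SKU-3310 has the highest units sold (≈ 1500).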